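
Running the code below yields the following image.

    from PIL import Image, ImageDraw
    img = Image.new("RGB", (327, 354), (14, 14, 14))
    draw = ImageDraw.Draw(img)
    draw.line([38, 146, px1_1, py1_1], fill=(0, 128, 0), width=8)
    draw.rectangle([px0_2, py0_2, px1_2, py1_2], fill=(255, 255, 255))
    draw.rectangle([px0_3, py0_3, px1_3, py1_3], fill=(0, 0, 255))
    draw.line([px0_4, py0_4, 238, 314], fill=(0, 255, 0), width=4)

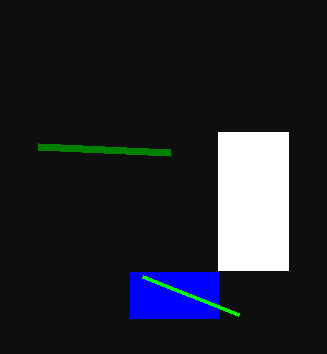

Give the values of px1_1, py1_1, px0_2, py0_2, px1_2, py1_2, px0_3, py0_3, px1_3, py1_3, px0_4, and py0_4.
px1_1 = 170
py1_1 = 152
px0_2 = 218
py0_2 = 132
px1_2 = 288
py1_2 = 270
px0_3 = 130
py0_3 = 272
px1_3 = 218
py1_3 = 318
px0_4 = 142
py0_4 = 276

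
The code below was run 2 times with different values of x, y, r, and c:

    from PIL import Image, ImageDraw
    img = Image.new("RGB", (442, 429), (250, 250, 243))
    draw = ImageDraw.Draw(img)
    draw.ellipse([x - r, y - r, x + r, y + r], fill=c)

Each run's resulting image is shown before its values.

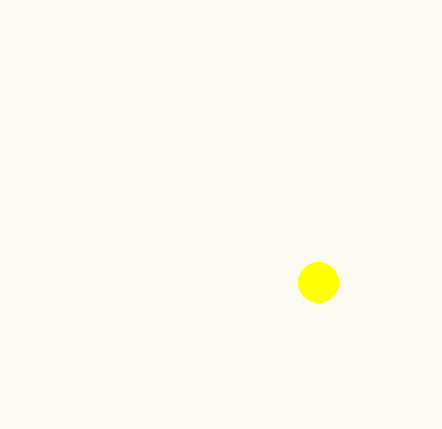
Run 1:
x = 318, y = 282, r = 20, c = 'yellow'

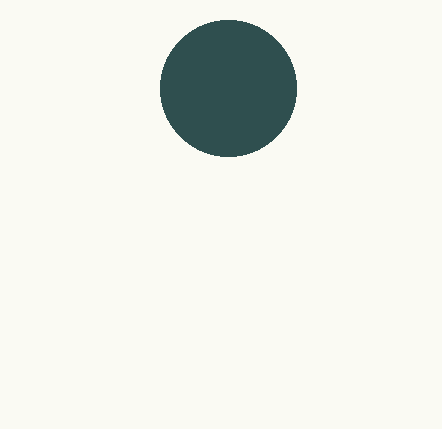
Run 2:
x = 228, y = 88, r = 68, c = 'darkslategray'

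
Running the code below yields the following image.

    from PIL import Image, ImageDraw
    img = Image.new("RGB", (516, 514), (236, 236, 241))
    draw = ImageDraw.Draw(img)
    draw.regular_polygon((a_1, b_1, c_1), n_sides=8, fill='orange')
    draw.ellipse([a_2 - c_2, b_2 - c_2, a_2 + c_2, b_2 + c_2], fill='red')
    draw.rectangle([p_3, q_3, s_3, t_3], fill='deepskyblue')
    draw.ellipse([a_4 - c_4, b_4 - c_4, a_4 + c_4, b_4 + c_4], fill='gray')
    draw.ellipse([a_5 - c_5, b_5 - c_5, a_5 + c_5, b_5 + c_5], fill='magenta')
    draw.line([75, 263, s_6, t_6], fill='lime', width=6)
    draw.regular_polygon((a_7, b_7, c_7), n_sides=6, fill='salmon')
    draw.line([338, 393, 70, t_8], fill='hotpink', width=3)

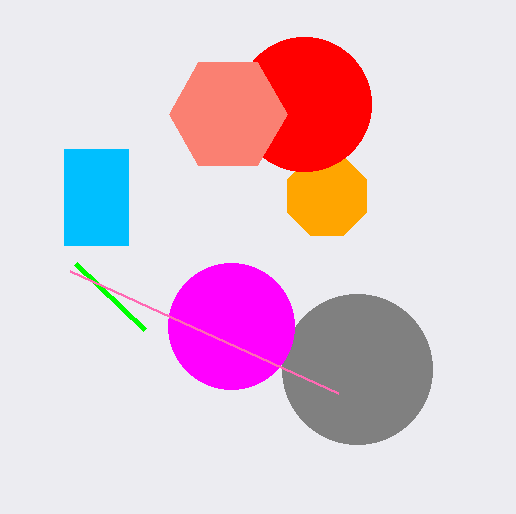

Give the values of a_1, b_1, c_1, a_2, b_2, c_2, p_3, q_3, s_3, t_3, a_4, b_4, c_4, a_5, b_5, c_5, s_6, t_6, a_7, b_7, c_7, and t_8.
a_1 = 327
b_1 = 196
c_1 = 43
a_2 = 304
b_2 = 104
c_2 = 67
p_3 = 64
q_3 = 149
s_3 = 128
t_3 = 245
a_4 = 357
b_4 = 369
c_4 = 75
a_5 = 231
b_5 = 326
c_5 = 63
s_6 = 144
t_6 = 329
a_7 = 228
b_7 = 114
c_7 = 59
t_8 = 271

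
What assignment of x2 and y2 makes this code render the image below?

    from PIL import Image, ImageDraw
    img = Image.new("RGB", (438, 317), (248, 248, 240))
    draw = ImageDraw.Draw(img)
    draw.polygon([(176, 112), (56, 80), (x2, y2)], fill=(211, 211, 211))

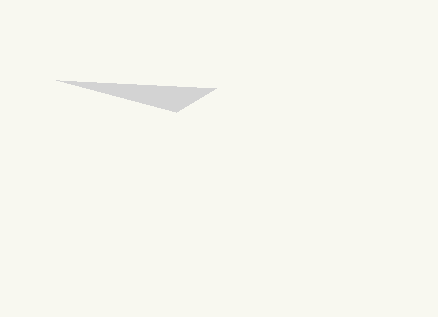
x2 = 216, y2 = 88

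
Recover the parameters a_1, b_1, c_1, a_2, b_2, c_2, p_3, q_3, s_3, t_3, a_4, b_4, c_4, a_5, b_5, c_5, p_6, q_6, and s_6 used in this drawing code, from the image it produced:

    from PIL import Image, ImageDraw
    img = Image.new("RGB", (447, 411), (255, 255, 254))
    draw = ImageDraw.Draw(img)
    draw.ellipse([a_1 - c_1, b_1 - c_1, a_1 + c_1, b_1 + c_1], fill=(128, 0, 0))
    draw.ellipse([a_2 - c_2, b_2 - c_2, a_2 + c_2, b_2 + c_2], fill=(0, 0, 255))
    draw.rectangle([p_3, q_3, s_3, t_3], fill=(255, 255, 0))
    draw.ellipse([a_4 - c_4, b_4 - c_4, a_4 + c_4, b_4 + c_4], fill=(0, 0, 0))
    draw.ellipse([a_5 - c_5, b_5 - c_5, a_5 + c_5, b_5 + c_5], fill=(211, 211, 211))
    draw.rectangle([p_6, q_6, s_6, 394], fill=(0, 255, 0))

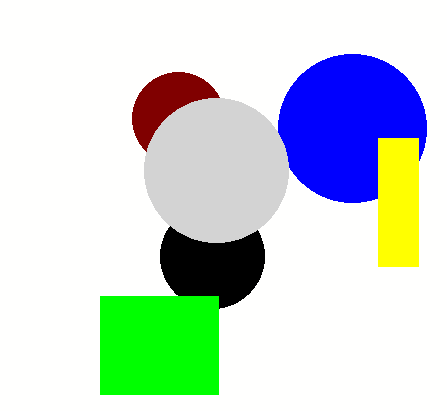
a_1 = 178
b_1 = 118
c_1 = 46
a_2 = 352
b_2 = 128
c_2 = 74
p_3 = 378
q_3 = 138
s_3 = 418
t_3 = 266
a_4 = 212
b_4 = 256
c_4 = 52
a_5 = 216
b_5 = 170
c_5 = 72
p_6 = 100
q_6 = 296
s_6 = 218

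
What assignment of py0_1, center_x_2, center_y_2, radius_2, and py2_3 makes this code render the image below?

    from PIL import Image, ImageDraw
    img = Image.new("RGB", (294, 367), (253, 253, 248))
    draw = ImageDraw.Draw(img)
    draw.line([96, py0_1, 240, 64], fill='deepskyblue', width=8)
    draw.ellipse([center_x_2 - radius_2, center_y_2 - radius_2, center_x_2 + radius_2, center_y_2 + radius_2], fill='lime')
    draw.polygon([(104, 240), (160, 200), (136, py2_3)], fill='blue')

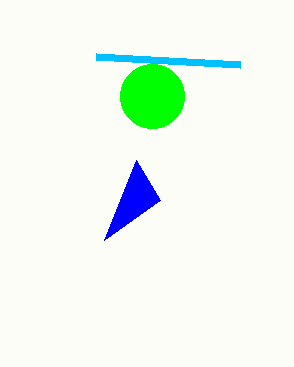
py0_1 = 56, center_x_2 = 152, center_y_2 = 96, radius_2 = 32, py2_3 = 160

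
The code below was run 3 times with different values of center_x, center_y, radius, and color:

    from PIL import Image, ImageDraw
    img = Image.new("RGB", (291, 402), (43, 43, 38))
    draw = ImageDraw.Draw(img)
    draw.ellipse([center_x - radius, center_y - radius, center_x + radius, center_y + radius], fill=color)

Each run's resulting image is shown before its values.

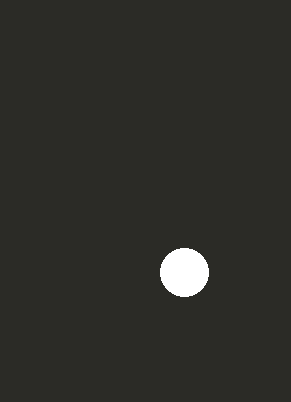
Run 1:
center_x = 184, center_y = 272, radius = 24, color = 'white'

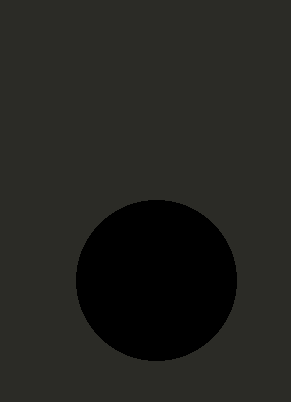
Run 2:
center_x = 156
center_y = 280
radius = 80
color = 'black'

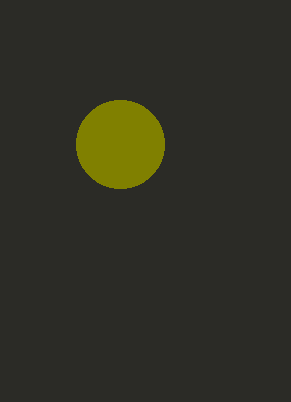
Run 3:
center_x = 120
center_y = 144
radius = 44
color = 'olive'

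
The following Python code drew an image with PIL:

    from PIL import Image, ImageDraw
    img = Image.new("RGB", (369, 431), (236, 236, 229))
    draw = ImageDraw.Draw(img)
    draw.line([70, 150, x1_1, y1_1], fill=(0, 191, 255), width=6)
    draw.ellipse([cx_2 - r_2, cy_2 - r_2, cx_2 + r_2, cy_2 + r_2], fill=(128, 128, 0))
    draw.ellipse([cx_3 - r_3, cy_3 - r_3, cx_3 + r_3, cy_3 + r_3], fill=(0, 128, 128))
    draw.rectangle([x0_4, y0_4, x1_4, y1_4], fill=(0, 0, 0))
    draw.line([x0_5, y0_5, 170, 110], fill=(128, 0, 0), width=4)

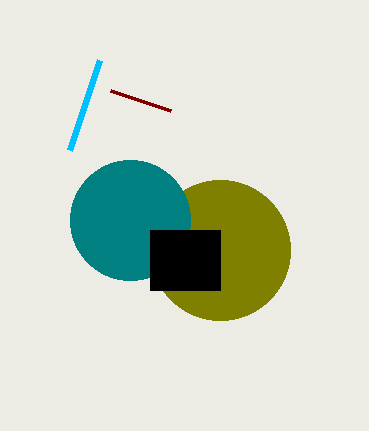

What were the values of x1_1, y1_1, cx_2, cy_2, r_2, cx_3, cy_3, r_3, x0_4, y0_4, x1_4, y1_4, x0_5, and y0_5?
x1_1 = 100; y1_1 = 60; cx_2 = 220; cy_2 = 250; r_2 = 70; cx_3 = 130; cy_3 = 220; r_3 = 60; x0_4 = 150; y0_4 = 230; x1_4 = 220; y1_4 = 290; x0_5 = 110; y0_5 = 90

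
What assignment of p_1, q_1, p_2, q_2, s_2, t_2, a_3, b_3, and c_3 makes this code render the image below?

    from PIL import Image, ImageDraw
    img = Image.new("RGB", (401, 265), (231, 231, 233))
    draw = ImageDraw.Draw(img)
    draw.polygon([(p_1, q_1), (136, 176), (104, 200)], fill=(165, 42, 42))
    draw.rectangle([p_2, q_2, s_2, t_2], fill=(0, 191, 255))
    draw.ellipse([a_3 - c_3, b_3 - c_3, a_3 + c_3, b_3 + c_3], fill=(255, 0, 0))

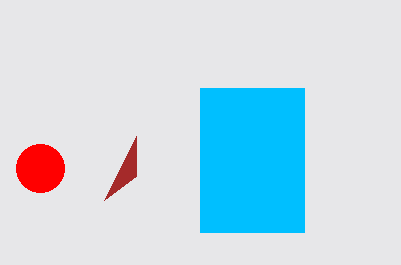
p_1 = 136
q_1 = 136
p_2 = 200
q_2 = 88
s_2 = 304
t_2 = 232
a_3 = 40
b_3 = 168
c_3 = 24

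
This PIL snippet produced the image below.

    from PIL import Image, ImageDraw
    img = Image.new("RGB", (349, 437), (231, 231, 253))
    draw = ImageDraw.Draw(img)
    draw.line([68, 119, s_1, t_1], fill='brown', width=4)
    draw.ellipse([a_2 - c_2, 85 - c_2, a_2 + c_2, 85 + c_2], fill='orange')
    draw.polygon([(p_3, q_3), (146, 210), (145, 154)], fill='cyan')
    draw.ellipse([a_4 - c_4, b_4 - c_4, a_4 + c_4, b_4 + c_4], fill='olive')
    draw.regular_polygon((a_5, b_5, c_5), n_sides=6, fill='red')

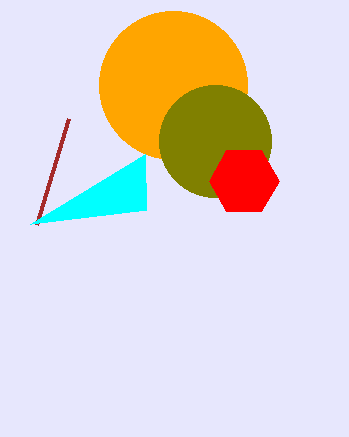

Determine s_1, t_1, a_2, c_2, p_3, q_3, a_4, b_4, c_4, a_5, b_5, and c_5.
s_1 = 36
t_1 = 225
a_2 = 173
c_2 = 74
p_3 = 30
q_3 = 224
a_4 = 215
b_4 = 141
c_4 = 56
a_5 = 244
b_5 = 181
c_5 = 35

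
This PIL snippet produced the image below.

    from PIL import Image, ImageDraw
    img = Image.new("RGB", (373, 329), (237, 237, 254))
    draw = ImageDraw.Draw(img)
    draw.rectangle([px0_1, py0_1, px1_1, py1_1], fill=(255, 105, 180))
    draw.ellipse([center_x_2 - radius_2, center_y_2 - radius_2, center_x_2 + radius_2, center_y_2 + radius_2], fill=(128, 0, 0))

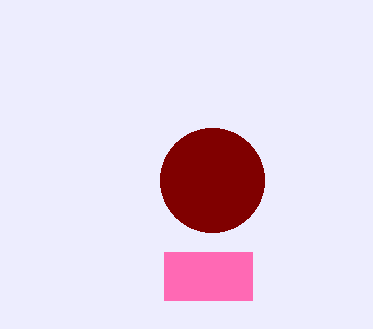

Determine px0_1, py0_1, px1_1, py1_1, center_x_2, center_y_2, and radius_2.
px0_1 = 164, py0_1 = 252, px1_1 = 252, py1_1 = 300, center_x_2 = 212, center_y_2 = 180, radius_2 = 52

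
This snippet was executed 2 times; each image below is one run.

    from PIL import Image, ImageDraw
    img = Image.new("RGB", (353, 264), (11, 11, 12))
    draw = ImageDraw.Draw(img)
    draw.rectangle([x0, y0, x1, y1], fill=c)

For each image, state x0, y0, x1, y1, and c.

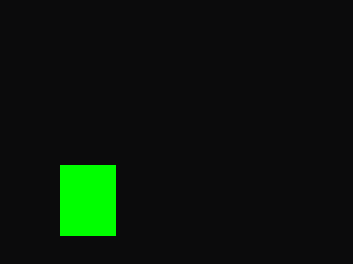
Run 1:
x0 = 60
y0 = 165
x1 = 115
y1 = 235
c = 'lime'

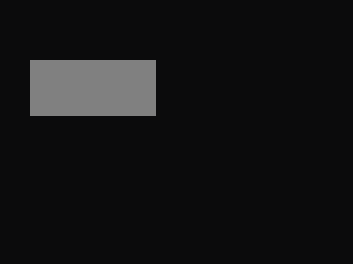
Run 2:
x0 = 30; y0 = 60; x1 = 155; y1 = 115; c = 'gray'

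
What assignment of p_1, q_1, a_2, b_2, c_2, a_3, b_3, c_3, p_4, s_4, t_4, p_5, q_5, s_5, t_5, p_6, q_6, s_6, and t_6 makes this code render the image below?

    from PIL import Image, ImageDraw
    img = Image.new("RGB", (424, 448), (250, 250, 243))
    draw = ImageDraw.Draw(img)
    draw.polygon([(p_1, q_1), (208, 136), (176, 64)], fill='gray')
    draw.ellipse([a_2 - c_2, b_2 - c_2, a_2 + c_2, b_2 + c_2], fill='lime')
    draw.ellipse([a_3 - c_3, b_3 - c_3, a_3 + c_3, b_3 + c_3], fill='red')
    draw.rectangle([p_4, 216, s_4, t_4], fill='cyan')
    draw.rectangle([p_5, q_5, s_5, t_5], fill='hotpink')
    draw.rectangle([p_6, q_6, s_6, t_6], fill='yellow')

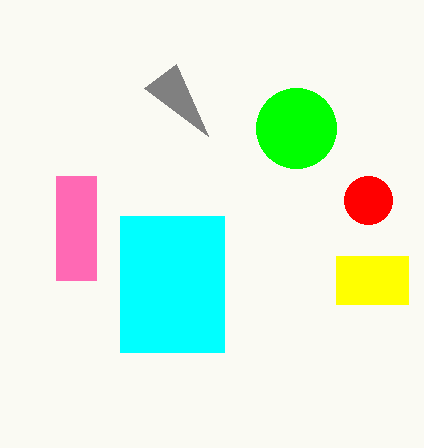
p_1 = 144
q_1 = 88
a_2 = 296
b_2 = 128
c_2 = 40
a_3 = 368
b_3 = 200
c_3 = 24
p_4 = 120
s_4 = 224
t_4 = 352
p_5 = 56
q_5 = 176
s_5 = 96
t_5 = 280
p_6 = 336
q_6 = 256
s_6 = 408
t_6 = 304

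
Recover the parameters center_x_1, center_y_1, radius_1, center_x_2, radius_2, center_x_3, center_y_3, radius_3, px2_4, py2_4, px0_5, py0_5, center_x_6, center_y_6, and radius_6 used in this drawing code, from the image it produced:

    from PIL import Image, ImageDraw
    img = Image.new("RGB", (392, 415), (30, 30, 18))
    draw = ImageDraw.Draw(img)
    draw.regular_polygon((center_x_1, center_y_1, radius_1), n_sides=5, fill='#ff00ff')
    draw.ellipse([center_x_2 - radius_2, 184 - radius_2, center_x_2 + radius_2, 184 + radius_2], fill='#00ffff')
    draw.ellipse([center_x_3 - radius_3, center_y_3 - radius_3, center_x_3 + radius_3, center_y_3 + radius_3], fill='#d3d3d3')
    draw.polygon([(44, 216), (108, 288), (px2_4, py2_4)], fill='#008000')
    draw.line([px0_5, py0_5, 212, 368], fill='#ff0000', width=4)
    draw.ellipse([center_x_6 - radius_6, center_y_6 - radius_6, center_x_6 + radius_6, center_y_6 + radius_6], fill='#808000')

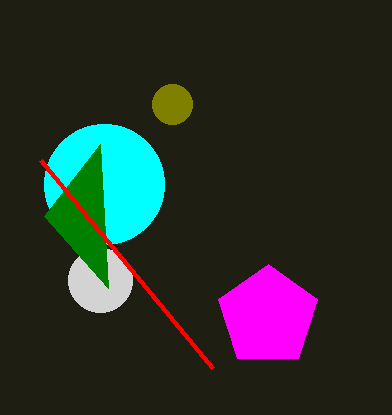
center_x_1 = 268; center_y_1 = 316; radius_1 = 52; center_x_2 = 104; radius_2 = 60; center_x_3 = 100; center_y_3 = 280; radius_3 = 32; px2_4 = 100; py2_4 = 144; px0_5 = 40; py0_5 = 160; center_x_6 = 172; center_y_6 = 104; radius_6 = 20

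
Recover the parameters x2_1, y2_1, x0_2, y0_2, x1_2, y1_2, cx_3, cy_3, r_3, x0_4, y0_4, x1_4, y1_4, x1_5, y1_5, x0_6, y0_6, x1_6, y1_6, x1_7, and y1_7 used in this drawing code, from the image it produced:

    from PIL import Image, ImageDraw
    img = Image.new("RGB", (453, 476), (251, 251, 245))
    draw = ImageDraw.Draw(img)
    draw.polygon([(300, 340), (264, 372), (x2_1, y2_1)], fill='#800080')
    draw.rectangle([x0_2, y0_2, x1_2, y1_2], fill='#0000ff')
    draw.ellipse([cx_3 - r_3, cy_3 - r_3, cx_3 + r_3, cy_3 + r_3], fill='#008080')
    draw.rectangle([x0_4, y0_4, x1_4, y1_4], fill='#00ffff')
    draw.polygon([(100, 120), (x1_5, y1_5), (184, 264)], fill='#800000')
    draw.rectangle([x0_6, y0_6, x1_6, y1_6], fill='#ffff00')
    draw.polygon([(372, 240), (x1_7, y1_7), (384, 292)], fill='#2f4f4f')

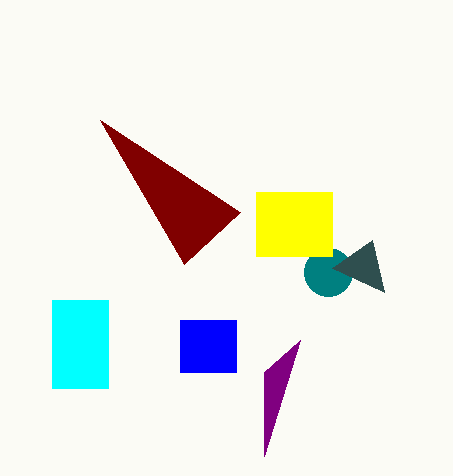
x2_1 = 264
y2_1 = 456
x0_2 = 180
y0_2 = 320
x1_2 = 236
y1_2 = 372
cx_3 = 328
cy_3 = 272
r_3 = 24
x0_4 = 52
y0_4 = 300
x1_4 = 108
y1_4 = 388
x1_5 = 240
y1_5 = 212
x0_6 = 256
y0_6 = 192
x1_6 = 332
y1_6 = 256
x1_7 = 332
y1_7 = 268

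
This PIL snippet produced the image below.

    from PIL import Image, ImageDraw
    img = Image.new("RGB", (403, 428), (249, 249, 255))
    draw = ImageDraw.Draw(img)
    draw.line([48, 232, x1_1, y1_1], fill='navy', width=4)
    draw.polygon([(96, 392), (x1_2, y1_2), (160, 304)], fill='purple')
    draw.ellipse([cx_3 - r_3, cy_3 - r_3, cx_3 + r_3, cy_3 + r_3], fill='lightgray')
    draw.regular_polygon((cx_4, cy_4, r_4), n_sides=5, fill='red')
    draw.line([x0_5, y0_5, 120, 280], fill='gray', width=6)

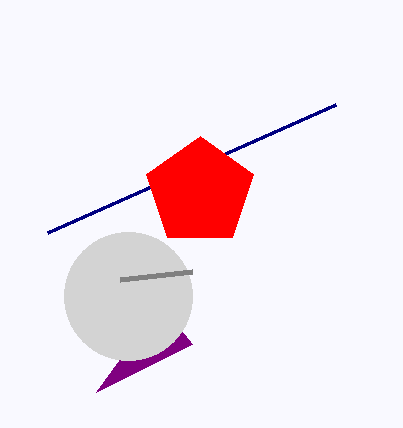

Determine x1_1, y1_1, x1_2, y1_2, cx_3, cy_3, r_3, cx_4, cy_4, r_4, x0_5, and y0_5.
x1_1 = 336; y1_1 = 104; x1_2 = 192; y1_2 = 344; cx_3 = 128; cy_3 = 296; r_3 = 64; cx_4 = 200; cy_4 = 192; r_4 = 56; x0_5 = 192; y0_5 = 272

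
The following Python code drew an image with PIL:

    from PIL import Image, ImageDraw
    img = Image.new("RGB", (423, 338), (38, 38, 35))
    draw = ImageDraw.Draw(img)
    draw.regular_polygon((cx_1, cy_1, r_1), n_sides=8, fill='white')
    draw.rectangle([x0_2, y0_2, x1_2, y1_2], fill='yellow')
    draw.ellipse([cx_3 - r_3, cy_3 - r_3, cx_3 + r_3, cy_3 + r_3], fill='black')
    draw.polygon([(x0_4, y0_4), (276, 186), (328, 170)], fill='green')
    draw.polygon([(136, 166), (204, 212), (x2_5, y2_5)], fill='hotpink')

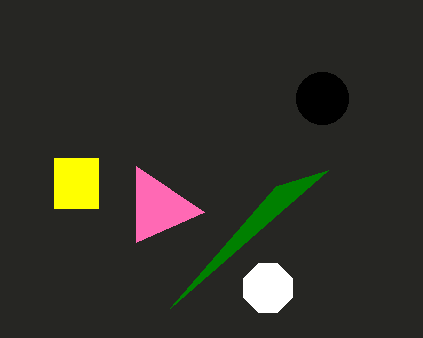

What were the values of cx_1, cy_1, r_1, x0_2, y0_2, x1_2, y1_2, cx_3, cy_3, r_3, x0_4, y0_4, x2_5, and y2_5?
cx_1 = 268
cy_1 = 288
r_1 = 26
x0_2 = 54
y0_2 = 158
x1_2 = 98
y1_2 = 208
cx_3 = 322
cy_3 = 98
r_3 = 26
x0_4 = 170
y0_4 = 308
x2_5 = 136
y2_5 = 242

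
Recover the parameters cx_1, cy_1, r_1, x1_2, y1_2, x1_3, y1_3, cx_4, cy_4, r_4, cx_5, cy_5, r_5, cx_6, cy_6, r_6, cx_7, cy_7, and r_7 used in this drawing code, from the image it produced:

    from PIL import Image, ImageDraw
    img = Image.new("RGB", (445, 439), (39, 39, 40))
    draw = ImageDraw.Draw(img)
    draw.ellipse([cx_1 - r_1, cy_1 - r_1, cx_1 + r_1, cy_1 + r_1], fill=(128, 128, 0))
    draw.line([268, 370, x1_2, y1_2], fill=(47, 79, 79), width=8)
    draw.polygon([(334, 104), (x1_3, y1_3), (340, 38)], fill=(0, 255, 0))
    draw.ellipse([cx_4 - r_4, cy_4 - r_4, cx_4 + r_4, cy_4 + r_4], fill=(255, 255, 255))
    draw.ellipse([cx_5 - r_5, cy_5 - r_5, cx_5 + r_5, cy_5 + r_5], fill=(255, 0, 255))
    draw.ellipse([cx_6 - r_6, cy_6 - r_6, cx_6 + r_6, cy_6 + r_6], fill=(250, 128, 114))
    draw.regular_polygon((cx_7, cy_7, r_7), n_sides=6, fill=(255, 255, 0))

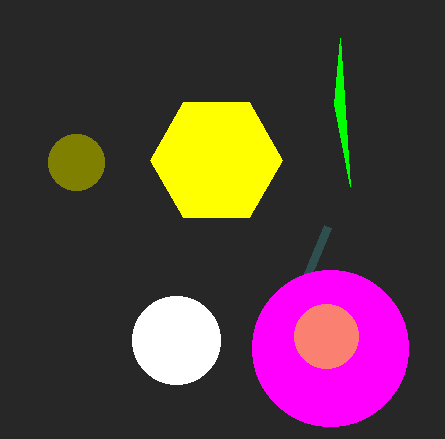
cx_1 = 76; cy_1 = 162; r_1 = 28; x1_2 = 328; y1_2 = 226; x1_3 = 350; y1_3 = 186; cx_4 = 176; cy_4 = 340; r_4 = 44; cx_5 = 330; cy_5 = 348; r_5 = 78; cx_6 = 326; cy_6 = 336; r_6 = 32; cx_7 = 216; cy_7 = 160; r_7 = 66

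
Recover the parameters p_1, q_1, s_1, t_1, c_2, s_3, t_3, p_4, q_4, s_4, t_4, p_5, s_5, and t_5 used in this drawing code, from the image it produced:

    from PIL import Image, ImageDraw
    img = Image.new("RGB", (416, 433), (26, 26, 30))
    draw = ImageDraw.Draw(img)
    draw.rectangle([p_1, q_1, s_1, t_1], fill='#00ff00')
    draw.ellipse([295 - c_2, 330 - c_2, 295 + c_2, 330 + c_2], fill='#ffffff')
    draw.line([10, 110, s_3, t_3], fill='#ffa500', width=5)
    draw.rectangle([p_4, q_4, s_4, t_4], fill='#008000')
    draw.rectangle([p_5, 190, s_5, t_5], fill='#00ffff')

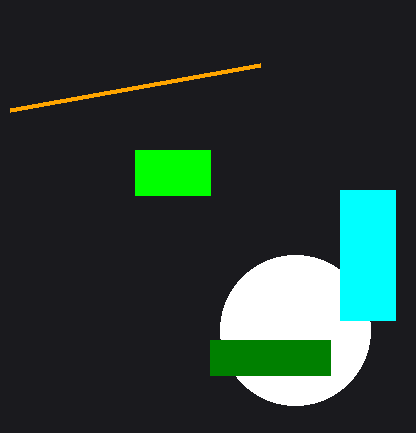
p_1 = 135, q_1 = 150, s_1 = 210, t_1 = 195, c_2 = 75, s_3 = 260, t_3 = 65, p_4 = 210, q_4 = 340, s_4 = 330, t_4 = 375, p_5 = 340, s_5 = 395, t_5 = 320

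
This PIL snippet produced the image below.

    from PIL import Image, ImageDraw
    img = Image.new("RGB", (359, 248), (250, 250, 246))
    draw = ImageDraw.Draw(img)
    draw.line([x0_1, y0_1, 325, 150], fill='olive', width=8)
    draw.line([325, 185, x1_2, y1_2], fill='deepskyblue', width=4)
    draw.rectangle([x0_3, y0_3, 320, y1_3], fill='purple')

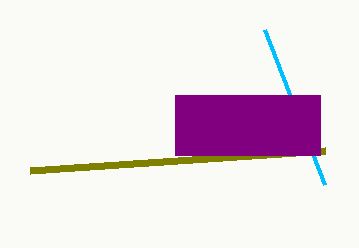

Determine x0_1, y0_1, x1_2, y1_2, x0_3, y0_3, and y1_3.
x0_1 = 30; y0_1 = 170; x1_2 = 265; y1_2 = 30; x0_3 = 175; y0_3 = 95; y1_3 = 155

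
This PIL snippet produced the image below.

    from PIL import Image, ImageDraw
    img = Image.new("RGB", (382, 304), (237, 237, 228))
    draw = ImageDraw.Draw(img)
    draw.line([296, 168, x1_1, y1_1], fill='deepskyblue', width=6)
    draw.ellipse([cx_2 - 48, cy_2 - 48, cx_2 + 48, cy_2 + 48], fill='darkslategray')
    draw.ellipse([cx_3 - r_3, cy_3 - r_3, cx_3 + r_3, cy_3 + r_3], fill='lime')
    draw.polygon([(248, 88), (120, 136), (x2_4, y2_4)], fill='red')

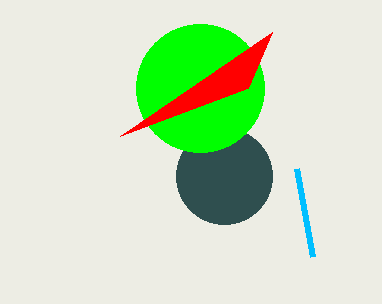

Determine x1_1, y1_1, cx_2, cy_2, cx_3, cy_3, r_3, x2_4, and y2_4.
x1_1 = 312; y1_1 = 256; cx_2 = 224; cy_2 = 176; cx_3 = 200; cy_3 = 88; r_3 = 64; x2_4 = 272; y2_4 = 32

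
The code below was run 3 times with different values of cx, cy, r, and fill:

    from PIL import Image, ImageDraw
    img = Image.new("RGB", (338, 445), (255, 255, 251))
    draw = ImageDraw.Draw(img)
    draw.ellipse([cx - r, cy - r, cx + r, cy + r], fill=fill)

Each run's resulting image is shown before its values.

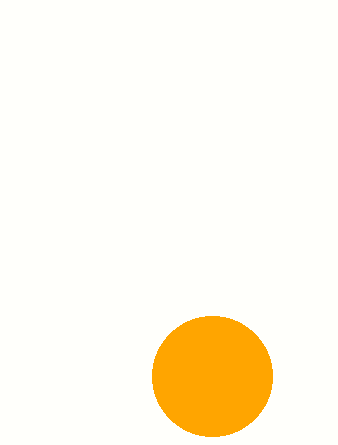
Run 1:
cx = 212, cy = 376, r = 60, fill = 'orange'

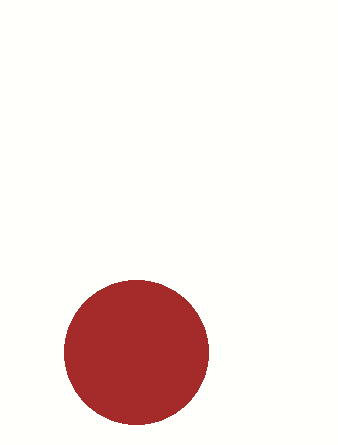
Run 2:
cx = 136, cy = 352, r = 72, fill = 'brown'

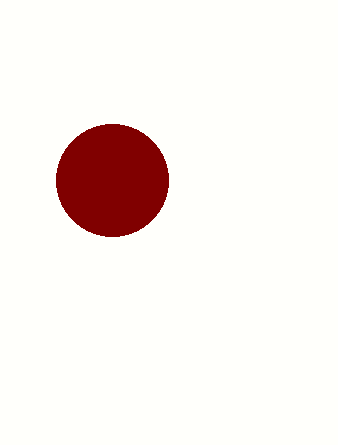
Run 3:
cx = 112
cy = 180
r = 56
fill = 'maroon'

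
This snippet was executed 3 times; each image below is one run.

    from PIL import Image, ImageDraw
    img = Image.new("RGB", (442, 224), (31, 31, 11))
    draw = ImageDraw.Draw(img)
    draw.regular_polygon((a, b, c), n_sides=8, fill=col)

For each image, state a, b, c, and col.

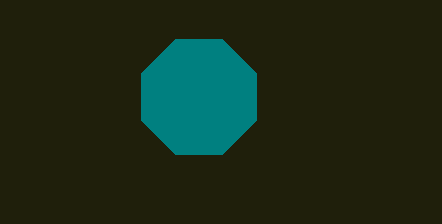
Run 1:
a = 199, b = 97, c = 62, col = 'teal'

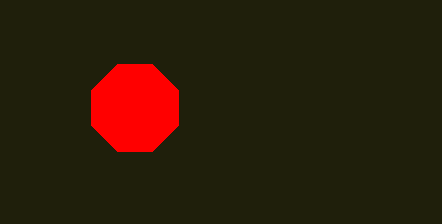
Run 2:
a = 135, b = 108, c = 47, col = 'red'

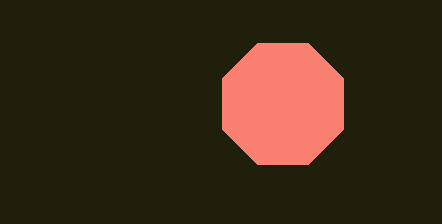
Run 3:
a = 283, b = 104, c = 66, col = 'salmon'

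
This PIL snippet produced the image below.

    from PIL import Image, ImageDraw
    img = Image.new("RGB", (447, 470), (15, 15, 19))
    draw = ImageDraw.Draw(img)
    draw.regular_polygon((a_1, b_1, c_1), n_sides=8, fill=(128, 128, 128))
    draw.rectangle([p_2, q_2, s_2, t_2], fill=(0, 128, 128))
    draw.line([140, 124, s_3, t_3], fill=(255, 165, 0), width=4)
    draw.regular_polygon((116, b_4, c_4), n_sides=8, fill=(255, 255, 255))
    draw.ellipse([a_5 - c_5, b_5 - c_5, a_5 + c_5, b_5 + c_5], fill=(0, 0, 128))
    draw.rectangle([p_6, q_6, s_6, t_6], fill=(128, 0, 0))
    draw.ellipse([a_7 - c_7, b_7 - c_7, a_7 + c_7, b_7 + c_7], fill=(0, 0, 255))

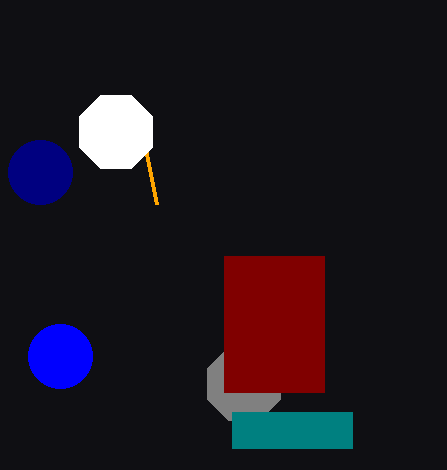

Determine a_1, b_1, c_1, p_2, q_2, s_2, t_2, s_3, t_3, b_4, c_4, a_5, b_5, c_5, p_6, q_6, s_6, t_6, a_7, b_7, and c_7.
a_1 = 244
b_1 = 384
c_1 = 40
p_2 = 232
q_2 = 412
s_2 = 352
t_2 = 448
s_3 = 156
t_3 = 204
b_4 = 132
c_4 = 40
a_5 = 40
b_5 = 172
c_5 = 32
p_6 = 224
q_6 = 256
s_6 = 324
t_6 = 392
a_7 = 60
b_7 = 356
c_7 = 32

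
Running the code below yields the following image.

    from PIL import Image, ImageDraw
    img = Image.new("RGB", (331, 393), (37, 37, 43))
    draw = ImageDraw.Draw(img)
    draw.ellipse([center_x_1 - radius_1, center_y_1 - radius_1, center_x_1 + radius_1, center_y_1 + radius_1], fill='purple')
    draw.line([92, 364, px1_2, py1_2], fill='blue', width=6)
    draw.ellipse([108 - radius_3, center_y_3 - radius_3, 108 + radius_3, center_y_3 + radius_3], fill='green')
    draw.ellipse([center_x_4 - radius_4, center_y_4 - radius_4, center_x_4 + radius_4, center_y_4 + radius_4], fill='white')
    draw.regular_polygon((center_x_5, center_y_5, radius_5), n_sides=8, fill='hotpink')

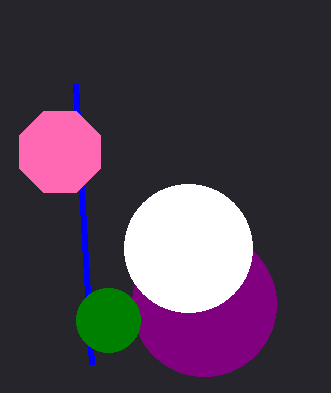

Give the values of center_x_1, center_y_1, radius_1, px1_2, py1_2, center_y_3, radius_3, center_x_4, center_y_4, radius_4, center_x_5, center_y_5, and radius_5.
center_x_1 = 204, center_y_1 = 304, radius_1 = 72, px1_2 = 76, py1_2 = 84, center_y_3 = 320, radius_3 = 32, center_x_4 = 188, center_y_4 = 248, radius_4 = 64, center_x_5 = 60, center_y_5 = 152, radius_5 = 44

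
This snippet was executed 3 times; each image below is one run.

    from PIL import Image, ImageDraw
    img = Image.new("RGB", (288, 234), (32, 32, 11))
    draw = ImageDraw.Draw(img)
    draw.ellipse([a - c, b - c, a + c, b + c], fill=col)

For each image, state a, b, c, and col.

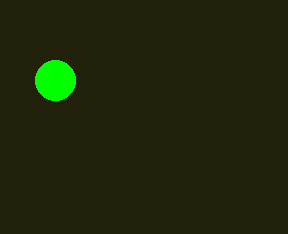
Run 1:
a = 55, b = 80, c = 20, col = 'lime'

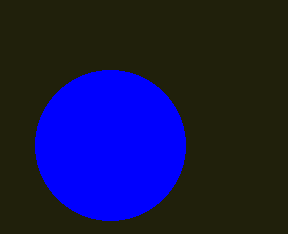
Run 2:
a = 110; b = 145; c = 75; col = 'blue'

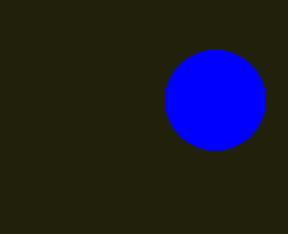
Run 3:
a = 215
b = 100
c = 50
col = 'blue'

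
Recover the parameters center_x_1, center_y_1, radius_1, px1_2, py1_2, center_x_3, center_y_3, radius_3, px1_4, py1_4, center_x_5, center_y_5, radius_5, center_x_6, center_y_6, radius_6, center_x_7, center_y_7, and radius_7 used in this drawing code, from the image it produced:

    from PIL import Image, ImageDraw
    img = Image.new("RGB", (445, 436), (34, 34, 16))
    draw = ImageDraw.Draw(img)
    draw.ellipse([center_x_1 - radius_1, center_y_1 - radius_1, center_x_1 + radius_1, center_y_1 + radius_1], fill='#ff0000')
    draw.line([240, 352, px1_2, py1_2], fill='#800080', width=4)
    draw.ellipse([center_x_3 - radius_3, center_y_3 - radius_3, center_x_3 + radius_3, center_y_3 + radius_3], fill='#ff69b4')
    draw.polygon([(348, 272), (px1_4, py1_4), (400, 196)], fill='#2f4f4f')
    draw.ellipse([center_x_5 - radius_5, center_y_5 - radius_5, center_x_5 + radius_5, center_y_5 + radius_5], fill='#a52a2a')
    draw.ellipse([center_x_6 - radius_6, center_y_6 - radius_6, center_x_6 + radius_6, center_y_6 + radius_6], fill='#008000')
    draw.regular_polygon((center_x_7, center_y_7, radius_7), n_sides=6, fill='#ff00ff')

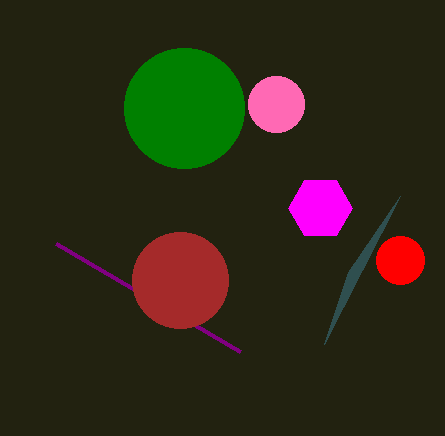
center_x_1 = 400
center_y_1 = 260
radius_1 = 24
px1_2 = 56
py1_2 = 244
center_x_3 = 276
center_y_3 = 104
radius_3 = 28
px1_4 = 324
py1_4 = 344
center_x_5 = 180
center_y_5 = 280
radius_5 = 48
center_x_6 = 184
center_y_6 = 108
radius_6 = 60
center_x_7 = 320
center_y_7 = 208
radius_7 = 32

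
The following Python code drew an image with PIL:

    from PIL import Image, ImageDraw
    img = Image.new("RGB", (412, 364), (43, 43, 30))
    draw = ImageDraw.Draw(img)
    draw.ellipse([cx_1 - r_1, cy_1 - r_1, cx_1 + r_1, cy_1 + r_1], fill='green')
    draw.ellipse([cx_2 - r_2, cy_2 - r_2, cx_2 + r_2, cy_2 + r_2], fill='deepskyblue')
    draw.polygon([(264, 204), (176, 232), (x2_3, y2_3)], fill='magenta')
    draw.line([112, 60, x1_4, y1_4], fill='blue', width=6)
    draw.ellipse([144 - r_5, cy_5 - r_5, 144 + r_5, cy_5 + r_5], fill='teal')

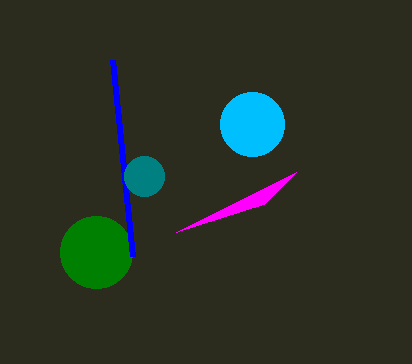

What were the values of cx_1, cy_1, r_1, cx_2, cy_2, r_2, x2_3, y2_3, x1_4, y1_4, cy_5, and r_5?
cx_1 = 96, cy_1 = 252, r_1 = 36, cx_2 = 252, cy_2 = 124, r_2 = 32, x2_3 = 296, y2_3 = 172, x1_4 = 132, y1_4 = 256, cy_5 = 176, r_5 = 20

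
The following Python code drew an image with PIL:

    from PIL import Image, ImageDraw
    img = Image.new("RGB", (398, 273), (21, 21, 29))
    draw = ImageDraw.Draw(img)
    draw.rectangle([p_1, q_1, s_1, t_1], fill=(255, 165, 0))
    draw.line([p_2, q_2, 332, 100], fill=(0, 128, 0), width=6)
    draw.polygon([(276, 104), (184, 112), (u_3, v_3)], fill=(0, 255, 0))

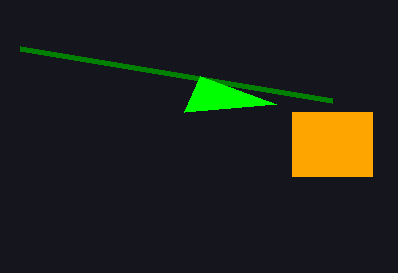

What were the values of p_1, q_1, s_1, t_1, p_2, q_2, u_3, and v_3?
p_1 = 292, q_1 = 112, s_1 = 372, t_1 = 176, p_2 = 20, q_2 = 48, u_3 = 200, v_3 = 76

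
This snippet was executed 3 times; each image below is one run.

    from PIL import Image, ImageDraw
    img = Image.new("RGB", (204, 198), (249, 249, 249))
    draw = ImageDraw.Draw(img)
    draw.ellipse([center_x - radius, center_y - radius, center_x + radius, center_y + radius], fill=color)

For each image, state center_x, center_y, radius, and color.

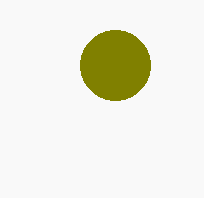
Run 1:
center_x = 115
center_y = 65
radius = 35
color = 'olive'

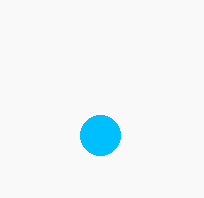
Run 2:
center_x = 100; center_y = 135; radius = 20; color = 'deepskyblue'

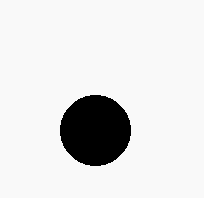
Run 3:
center_x = 95
center_y = 130
radius = 35
color = 'black'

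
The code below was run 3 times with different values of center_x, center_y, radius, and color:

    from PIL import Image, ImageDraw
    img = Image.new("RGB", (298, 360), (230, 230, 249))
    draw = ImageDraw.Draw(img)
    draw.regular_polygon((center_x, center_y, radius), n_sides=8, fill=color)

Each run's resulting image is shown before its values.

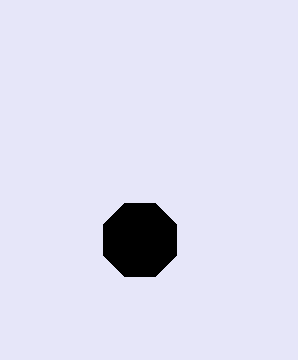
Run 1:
center_x = 140, center_y = 240, radius = 40, color = 'black'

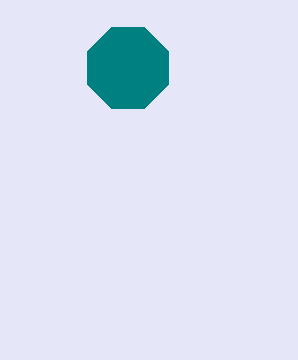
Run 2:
center_x = 128; center_y = 68; radius = 44; color = 'teal'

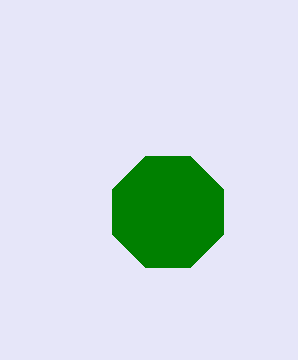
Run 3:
center_x = 168, center_y = 212, radius = 60, color = 'green'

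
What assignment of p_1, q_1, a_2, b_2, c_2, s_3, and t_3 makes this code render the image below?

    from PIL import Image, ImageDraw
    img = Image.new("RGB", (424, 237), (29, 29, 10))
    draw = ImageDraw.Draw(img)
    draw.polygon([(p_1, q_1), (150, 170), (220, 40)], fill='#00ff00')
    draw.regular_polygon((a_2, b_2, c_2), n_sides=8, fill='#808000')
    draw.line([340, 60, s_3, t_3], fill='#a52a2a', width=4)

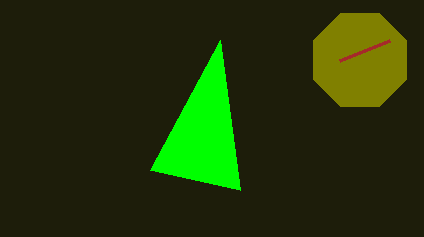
p_1 = 240
q_1 = 190
a_2 = 360
b_2 = 60
c_2 = 50
s_3 = 390
t_3 = 40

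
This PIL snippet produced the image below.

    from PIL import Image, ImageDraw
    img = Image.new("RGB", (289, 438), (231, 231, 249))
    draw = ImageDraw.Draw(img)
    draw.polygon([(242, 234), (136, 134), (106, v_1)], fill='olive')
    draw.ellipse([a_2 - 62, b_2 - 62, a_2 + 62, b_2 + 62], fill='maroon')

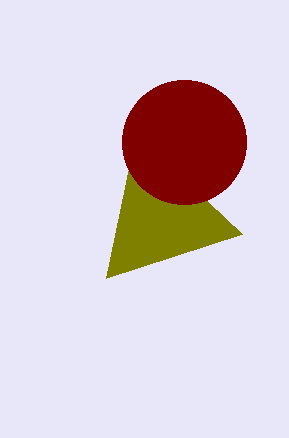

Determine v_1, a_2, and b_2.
v_1 = 278, a_2 = 184, b_2 = 142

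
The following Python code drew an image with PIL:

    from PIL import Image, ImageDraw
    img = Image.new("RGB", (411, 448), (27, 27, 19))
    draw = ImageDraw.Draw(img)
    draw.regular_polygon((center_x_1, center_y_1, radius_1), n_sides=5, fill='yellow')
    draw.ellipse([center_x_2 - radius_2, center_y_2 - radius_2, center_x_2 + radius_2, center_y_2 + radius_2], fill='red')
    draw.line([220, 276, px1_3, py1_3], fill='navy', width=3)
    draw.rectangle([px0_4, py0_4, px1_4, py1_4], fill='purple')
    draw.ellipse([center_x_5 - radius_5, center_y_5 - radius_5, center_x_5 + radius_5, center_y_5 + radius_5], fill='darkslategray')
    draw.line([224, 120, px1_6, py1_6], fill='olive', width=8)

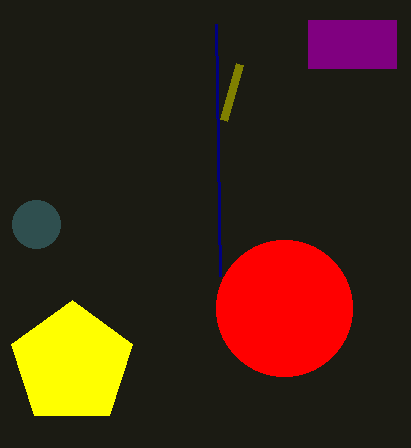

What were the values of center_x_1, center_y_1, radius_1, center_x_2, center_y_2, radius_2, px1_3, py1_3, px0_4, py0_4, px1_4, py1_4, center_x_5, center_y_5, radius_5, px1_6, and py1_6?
center_x_1 = 72; center_y_1 = 364; radius_1 = 64; center_x_2 = 284; center_y_2 = 308; radius_2 = 68; px1_3 = 216; py1_3 = 24; px0_4 = 308; py0_4 = 20; px1_4 = 396; py1_4 = 68; center_x_5 = 36; center_y_5 = 224; radius_5 = 24; px1_6 = 240; py1_6 = 64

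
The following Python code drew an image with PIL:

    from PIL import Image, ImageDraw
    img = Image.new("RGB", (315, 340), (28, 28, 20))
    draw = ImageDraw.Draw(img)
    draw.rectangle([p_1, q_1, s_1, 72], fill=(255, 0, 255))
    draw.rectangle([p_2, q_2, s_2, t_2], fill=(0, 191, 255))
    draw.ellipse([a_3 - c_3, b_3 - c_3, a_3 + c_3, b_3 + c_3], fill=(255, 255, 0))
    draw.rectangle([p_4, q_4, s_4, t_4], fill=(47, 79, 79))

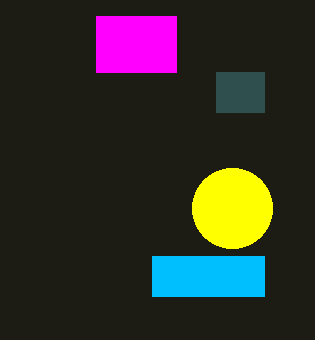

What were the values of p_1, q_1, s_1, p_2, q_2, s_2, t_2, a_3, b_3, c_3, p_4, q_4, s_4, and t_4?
p_1 = 96, q_1 = 16, s_1 = 176, p_2 = 152, q_2 = 256, s_2 = 264, t_2 = 296, a_3 = 232, b_3 = 208, c_3 = 40, p_4 = 216, q_4 = 72, s_4 = 264, t_4 = 112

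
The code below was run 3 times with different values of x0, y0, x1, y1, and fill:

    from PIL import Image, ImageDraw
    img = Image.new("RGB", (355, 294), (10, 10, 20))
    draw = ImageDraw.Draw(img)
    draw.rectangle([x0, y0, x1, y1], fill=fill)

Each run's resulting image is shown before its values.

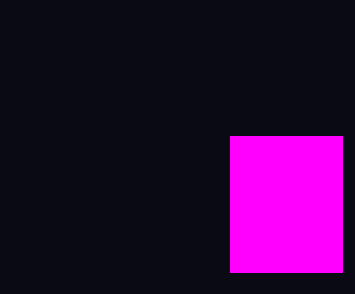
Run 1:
x0 = 230
y0 = 136
x1 = 342
y1 = 272
fill = 'magenta'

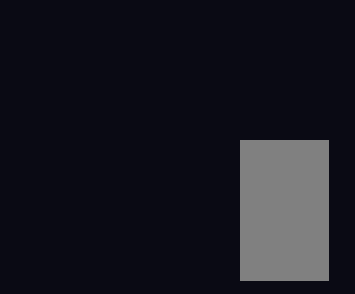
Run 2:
x0 = 240; y0 = 140; x1 = 328; y1 = 280; fill = 'gray'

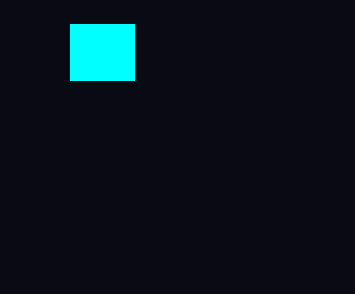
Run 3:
x0 = 70, y0 = 24, x1 = 134, y1 = 80, fill = 'cyan'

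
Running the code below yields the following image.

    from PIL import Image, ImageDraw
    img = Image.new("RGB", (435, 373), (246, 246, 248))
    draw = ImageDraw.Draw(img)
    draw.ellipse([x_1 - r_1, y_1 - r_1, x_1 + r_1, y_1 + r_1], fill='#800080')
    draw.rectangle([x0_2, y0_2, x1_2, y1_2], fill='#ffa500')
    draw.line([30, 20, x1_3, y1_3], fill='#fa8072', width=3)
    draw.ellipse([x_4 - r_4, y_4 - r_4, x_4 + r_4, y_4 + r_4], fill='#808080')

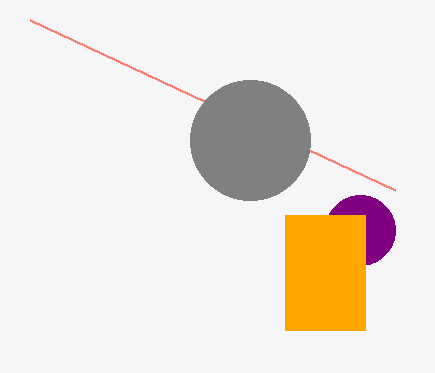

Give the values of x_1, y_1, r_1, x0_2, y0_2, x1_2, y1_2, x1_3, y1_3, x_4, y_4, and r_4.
x_1 = 360; y_1 = 230; r_1 = 35; x0_2 = 285; y0_2 = 215; x1_2 = 365; y1_2 = 330; x1_3 = 395; y1_3 = 190; x_4 = 250; y_4 = 140; r_4 = 60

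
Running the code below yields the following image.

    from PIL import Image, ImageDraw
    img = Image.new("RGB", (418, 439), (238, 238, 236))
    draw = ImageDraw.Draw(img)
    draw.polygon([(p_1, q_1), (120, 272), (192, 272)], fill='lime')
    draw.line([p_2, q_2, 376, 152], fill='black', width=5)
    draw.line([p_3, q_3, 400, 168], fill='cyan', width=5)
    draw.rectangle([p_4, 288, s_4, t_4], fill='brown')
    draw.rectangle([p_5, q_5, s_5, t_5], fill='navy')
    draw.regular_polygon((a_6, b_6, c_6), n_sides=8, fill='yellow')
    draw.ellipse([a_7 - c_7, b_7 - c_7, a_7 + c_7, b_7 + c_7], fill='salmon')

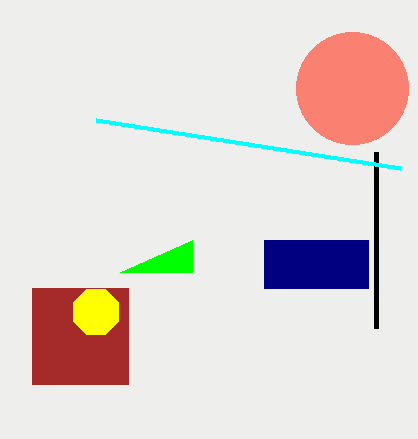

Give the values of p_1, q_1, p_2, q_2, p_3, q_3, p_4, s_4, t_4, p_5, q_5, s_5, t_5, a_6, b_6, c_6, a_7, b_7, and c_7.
p_1 = 192
q_1 = 240
p_2 = 376
q_2 = 328
p_3 = 96
q_3 = 120
p_4 = 32
s_4 = 128
t_4 = 384
p_5 = 264
q_5 = 240
s_5 = 368
t_5 = 288
a_6 = 96
b_6 = 312
c_6 = 24
a_7 = 352
b_7 = 88
c_7 = 56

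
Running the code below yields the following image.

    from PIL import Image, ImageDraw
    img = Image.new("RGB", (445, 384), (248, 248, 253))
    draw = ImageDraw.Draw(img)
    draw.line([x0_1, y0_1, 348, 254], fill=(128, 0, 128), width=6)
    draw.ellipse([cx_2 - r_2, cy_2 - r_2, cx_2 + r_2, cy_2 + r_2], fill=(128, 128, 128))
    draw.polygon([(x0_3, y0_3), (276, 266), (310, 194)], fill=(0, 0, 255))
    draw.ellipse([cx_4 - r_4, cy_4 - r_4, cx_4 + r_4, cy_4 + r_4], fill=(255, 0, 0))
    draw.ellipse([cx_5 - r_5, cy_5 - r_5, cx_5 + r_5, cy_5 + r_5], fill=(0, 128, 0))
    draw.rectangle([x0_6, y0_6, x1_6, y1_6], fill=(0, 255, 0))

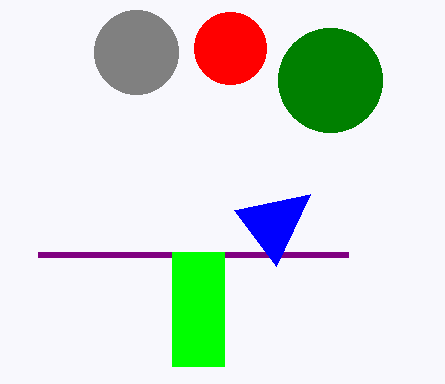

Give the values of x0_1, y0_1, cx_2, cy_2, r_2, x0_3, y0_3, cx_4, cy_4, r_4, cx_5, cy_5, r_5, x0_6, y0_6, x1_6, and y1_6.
x0_1 = 38; y0_1 = 254; cx_2 = 136; cy_2 = 52; r_2 = 42; x0_3 = 234; y0_3 = 210; cx_4 = 230; cy_4 = 48; r_4 = 36; cx_5 = 330; cy_5 = 80; r_5 = 52; x0_6 = 172; y0_6 = 252; x1_6 = 224; y1_6 = 366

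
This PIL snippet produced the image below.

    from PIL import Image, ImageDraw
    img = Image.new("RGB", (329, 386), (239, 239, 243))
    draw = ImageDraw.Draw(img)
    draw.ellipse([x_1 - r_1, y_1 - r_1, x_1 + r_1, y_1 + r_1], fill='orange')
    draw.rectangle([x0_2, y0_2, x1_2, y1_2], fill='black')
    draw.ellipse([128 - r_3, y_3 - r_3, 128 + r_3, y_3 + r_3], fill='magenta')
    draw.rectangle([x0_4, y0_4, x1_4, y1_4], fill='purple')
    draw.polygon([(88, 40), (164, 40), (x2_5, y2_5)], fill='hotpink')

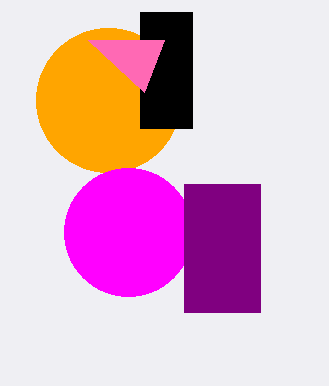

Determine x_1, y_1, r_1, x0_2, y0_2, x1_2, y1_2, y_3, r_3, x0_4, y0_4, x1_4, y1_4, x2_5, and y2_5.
x_1 = 108
y_1 = 100
r_1 = 72
x0_2 = 140
y0_2 = 12
x1_2 = 192
y1_2 = 128
y_3 = 232
r_3 = 64
x0_4 = 184
y0_4 = 184
x1_4 = 260
y1_4 = 312
x2_5 = 144
y2_5 = 92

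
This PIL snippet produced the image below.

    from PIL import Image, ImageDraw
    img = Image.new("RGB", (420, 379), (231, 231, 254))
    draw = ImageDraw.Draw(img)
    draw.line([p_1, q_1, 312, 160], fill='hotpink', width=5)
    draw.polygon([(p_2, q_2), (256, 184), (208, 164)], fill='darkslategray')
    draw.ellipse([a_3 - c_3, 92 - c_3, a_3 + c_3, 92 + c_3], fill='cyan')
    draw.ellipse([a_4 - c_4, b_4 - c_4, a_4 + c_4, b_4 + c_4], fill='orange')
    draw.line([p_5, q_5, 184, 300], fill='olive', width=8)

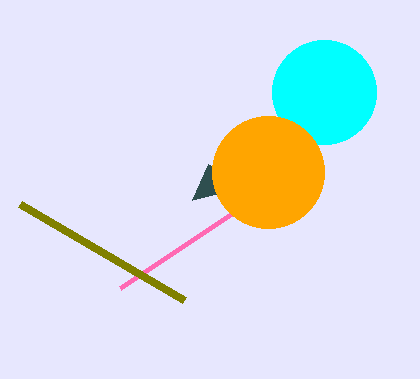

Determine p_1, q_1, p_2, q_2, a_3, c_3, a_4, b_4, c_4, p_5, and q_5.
p_1 = 120
q_1 = 288
p_2 = 192
q_2 = 200
a_3 = 324
c_3 = 52
a_4 = 268
b_4 = 172
c_4 = 56
p_5 = 20
q_5 = 204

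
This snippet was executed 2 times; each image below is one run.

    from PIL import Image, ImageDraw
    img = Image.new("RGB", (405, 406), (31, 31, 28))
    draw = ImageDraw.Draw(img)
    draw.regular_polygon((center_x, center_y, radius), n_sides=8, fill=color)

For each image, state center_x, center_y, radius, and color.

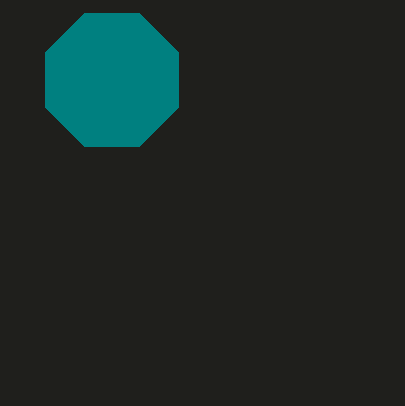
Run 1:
center_x = 112, center_y = 80, radius = 72, color = 'teal'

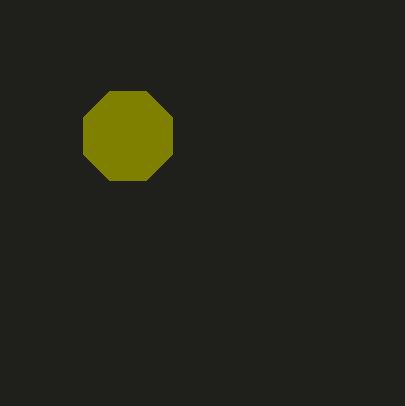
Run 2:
center_x = 128; center_y = 136; radius = 48; color = 'olive'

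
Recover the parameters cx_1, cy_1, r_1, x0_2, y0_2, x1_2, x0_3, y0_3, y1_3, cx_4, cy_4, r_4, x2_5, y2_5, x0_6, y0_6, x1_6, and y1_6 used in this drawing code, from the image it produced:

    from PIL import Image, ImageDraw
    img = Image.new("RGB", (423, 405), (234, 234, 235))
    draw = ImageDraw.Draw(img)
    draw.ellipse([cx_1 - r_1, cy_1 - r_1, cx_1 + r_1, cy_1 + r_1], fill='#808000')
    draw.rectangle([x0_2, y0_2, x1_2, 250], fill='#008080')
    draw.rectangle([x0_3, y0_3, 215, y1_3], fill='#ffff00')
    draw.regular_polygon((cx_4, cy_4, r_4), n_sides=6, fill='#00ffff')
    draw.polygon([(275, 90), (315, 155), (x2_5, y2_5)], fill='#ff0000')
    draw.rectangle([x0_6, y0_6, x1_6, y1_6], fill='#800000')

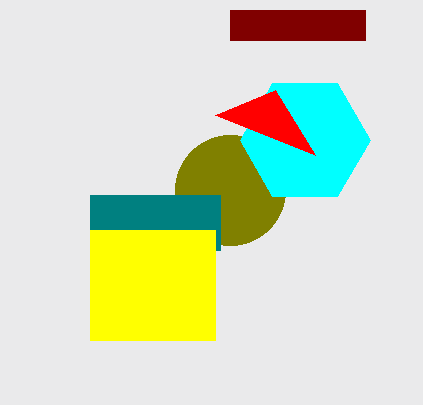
cx_1 = 230
cy_1 = 190
r_1 = 55
x0_2 = 90
y0_2 = 195
x1_2 = 220
x0_3 = 90
y0_3 = 230
y1_3 = 340
cx_4 = 305
cy_4 = 140
r_4 = 65
x2_5 = 215
y2_5 = 115
x0_6 = 230
y0_6 = 10
x1_6 = 365
y1_6 = 40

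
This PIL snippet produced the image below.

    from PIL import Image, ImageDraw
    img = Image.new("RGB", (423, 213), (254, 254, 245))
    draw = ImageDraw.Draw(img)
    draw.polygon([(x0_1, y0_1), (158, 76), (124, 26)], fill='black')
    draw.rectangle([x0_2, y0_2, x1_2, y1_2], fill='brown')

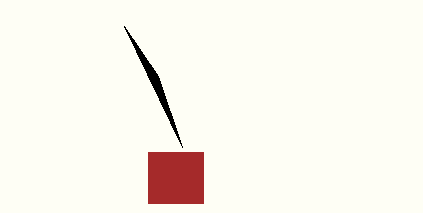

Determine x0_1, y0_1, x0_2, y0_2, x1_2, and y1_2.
x0_1 = 182; y0_1 = 147; x0_2 = 148; y0_2 = 152; x1_2 = 203; y1_2 = 203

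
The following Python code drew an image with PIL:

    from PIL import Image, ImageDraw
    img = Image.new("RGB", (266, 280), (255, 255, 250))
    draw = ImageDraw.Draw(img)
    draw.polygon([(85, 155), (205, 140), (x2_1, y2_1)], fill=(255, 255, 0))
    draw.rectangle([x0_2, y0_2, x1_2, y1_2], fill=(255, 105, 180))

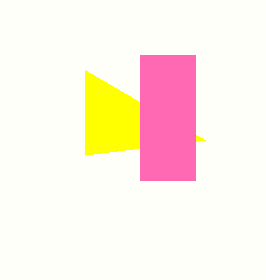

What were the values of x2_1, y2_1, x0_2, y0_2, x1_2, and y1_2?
x2_1 = 85
y2_1 = 70
x0_2 = 140
y0_2 = 55
x1_2 = 195
y1_2 = 180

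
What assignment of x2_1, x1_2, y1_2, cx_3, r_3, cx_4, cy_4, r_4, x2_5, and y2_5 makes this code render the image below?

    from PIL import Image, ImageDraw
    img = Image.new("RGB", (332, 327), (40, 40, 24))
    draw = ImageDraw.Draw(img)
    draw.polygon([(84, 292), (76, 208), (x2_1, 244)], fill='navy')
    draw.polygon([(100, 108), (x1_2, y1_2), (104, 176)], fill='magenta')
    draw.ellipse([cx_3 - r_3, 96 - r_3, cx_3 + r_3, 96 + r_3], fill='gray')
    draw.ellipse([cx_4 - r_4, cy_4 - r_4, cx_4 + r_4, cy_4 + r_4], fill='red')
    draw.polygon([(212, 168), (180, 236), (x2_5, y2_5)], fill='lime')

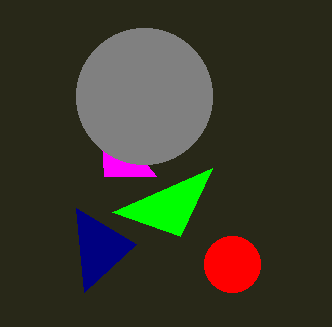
x2_1 = 136; x1_2 = 156; y1_2 = 176; cx_3 = 144; r_3 = 68; cx_4 = 232; cy_4 = 264; r_4 = 28; x2_5 = 112; y2_5 = 212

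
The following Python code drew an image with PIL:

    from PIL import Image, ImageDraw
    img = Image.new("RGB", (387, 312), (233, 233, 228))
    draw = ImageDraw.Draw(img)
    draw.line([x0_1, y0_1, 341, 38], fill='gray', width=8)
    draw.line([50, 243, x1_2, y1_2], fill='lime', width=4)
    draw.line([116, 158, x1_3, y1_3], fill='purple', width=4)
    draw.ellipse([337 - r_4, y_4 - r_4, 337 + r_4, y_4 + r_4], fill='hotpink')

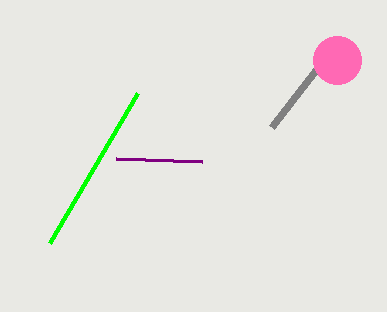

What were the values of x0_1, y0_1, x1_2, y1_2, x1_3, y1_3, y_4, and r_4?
x0_1 = 272
y0_1 = 127
x1_2 = 138
y1_2 = 93
x1_3 = 202
y1_3 = 161
y_4 = 60
r_4 = 24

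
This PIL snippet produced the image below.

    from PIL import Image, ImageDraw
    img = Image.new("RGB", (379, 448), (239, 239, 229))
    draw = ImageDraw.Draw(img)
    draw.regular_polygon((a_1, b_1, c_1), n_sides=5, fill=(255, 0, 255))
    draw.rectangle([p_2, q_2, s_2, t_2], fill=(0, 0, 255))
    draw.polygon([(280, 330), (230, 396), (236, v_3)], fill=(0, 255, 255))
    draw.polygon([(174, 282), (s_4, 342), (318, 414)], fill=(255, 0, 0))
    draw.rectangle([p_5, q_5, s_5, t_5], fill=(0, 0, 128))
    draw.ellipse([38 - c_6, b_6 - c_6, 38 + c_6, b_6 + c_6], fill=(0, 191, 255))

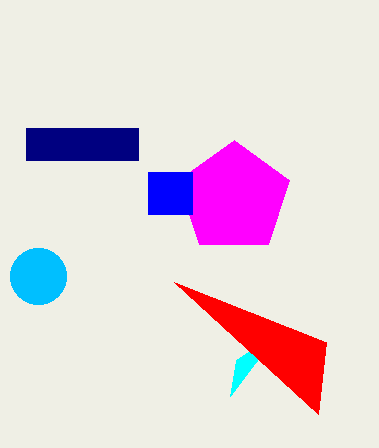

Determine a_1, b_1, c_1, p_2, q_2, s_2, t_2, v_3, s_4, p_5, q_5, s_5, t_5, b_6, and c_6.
a_1 = 234, b_1 = 198, c_1 = 58, p_2 = 148, q_2 = 172, s_2 = 192, t_2 = 214, v_3 = 360, s_4 = 326, p_5 = 26, q_5 = 128, s_5 = 138, t_5 = 160, b_6 = 276, c_6 = 28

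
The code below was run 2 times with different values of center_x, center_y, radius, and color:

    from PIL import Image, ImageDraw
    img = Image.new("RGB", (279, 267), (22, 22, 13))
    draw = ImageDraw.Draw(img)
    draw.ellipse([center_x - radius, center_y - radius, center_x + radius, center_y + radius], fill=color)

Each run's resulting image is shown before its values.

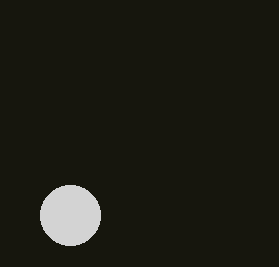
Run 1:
center_x = 70
center_y = 215
radius = 30
color = 'lightgray'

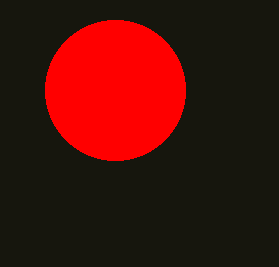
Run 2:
center_x = 115, center_y = 90, radius = 70, color = 'red'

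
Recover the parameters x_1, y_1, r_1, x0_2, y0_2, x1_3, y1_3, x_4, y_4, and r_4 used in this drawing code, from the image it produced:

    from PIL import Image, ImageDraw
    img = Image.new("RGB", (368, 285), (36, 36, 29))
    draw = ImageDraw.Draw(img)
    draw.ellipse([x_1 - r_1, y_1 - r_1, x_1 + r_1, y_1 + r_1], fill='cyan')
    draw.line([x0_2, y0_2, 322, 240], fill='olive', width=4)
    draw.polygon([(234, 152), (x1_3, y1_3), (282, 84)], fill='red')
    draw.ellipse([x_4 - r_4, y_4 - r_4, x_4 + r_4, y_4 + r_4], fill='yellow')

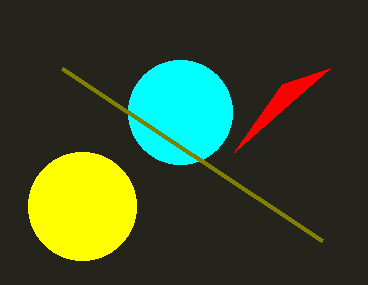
x_1 = 180
y_1 = 112
r_1 = 52
x0_2 = 62
y0_2 = 68
x1_3 = 330
y1_3 = 68
x_4 = 82
y_4 = 206
r_4 = 54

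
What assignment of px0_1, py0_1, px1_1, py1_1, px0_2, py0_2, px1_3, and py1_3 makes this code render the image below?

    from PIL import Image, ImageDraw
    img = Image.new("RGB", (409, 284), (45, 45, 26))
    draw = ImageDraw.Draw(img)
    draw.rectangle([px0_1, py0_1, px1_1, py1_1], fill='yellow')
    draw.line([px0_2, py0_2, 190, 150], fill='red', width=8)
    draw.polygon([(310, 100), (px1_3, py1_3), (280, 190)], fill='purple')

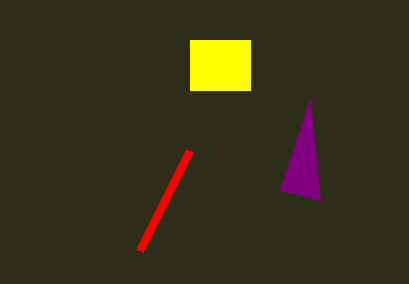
px0_1 = 190; py0_1 = 40; px1_1 = 250; py1_1 = 90; px0_2 = 140; py0_2 = 250; px1_3 = 320; py1_3 = 200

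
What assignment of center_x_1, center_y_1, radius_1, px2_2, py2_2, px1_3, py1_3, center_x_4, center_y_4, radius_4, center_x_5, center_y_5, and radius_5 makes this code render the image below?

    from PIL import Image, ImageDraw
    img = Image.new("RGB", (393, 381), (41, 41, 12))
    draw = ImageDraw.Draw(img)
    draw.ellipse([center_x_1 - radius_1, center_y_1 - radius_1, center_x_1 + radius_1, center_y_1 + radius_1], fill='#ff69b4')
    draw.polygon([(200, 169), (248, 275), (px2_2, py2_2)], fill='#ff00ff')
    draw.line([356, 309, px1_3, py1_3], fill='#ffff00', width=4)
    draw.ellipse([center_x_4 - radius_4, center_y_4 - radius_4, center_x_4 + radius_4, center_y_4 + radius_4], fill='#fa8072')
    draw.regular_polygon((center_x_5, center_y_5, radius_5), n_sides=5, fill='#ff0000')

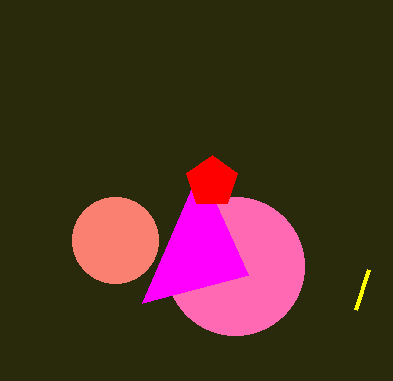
center_x_1 = 235; center_y_1 = 266; radius_1 = 69; px2_2 = 142; py2_2 = 303; px1_3 = 369; py1_3 = 269; center_x_4 = 115; center_y_4 = 240; radius_4 = 43; center_x_5 = 212; center_y_5 = 182; radius_5 = 27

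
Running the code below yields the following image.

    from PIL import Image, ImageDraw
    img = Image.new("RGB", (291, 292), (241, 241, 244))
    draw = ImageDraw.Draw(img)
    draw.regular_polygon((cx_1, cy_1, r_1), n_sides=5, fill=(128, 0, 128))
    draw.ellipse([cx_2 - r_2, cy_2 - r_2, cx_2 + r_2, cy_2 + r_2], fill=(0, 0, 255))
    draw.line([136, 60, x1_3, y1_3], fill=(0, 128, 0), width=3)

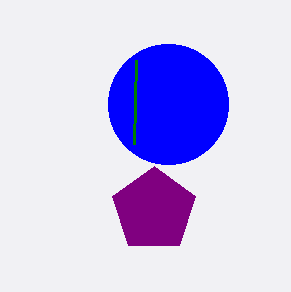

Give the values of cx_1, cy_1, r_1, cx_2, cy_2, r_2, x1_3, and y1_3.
cx_1 = 154; cy_1 = 210; r_1 = 44; cx_2 = 168; cy_2 = 104; r_2 = 60; x1_3 = 134; y1_3 = 144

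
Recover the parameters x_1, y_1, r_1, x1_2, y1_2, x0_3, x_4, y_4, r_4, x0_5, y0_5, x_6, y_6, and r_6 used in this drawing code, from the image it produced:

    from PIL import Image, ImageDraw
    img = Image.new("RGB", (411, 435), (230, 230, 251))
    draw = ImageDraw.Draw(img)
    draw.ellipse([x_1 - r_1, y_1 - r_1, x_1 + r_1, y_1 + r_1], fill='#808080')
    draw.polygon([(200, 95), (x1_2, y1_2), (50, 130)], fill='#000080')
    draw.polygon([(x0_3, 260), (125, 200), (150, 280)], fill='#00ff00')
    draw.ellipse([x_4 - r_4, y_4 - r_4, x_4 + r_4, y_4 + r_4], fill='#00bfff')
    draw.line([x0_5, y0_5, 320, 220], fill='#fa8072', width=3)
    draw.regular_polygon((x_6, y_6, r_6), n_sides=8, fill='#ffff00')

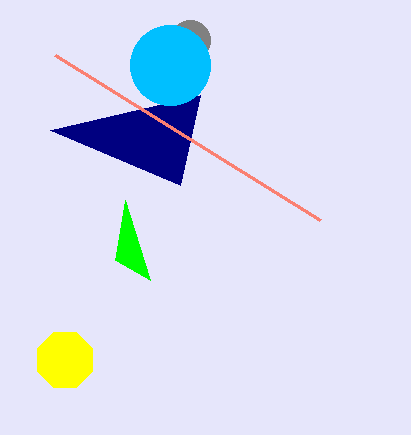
x_1 = 190, y_1 = 40, r_1 = 20, x1_2 = 180, y1_2 = 185, x0_3 = 115, x_4 = 170, y_4 = 65, r_4 = 40, x0_5 = 55, y0_5 = 55, x_6 = 65, y_6 = 360, r_6 = 30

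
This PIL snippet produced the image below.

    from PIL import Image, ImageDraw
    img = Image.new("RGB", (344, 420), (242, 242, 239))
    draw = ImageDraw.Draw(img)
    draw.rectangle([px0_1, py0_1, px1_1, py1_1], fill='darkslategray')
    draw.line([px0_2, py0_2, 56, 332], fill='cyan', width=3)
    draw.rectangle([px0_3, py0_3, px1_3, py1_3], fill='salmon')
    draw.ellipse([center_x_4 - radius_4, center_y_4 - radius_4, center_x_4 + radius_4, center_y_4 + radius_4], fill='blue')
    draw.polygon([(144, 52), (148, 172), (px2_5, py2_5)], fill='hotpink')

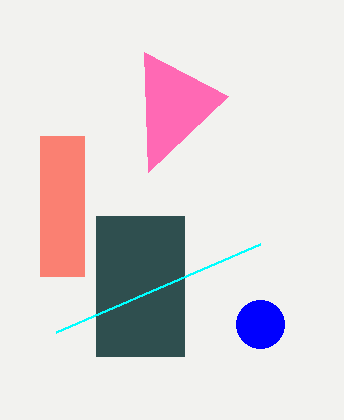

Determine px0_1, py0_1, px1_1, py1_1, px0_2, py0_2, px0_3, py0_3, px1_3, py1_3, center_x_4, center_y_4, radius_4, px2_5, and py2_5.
px0_1 = 96; py0_1 = 216; px1_1 = 184; py1_1 = 356; px0_2 = 260; py0_2 = 244; px0_3 = 40; py0_3 = 136; px1_3 = 84; py1_3 = 276; center_x_4 = 260; center_y_4 = 324; radius_4 = 24; px2_5 = 228; py2_5 = 96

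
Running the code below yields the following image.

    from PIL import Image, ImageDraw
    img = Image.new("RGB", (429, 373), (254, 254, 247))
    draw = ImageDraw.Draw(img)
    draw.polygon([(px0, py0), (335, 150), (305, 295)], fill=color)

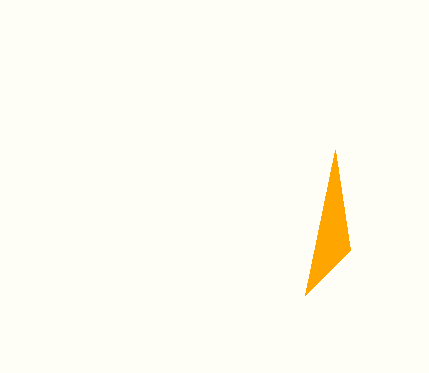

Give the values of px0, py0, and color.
px0 = 350, py0 = 250, color = 'orange'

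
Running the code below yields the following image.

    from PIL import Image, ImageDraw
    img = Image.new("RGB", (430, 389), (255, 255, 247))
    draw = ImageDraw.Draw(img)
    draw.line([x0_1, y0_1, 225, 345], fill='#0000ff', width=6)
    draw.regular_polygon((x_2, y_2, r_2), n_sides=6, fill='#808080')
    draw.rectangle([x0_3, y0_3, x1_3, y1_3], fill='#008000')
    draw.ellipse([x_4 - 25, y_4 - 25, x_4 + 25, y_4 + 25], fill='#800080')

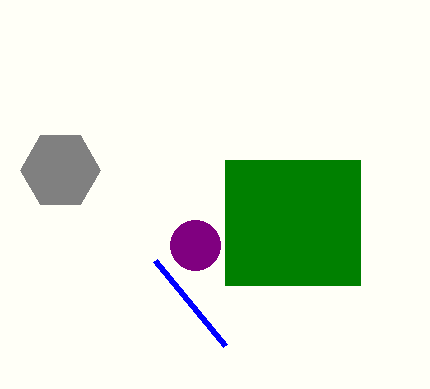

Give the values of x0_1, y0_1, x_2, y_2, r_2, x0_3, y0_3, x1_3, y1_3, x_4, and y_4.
x0_1 = 155
y0_1 = 260
x_2 = 60
y_2 = 170
r_2 = 40
x0_3 = 225
y0_3 = 160
x1_3 = 360
y1_3 = 285
x_4 = 195
y_4 = 245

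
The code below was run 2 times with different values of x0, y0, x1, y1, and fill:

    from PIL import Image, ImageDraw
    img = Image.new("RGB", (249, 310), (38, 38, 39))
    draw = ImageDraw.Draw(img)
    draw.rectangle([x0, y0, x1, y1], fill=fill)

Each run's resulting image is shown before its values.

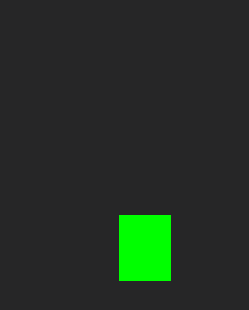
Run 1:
x0 = 119
y0 = 215
x1 = 170
y1 = 280
fill = 'lime'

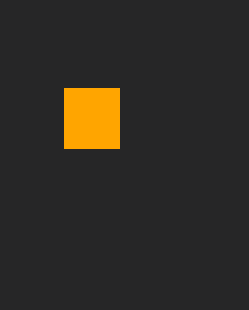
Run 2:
x0 = 64, y0 = 88, x1 = 119, y1 = 148, fill = 'orange'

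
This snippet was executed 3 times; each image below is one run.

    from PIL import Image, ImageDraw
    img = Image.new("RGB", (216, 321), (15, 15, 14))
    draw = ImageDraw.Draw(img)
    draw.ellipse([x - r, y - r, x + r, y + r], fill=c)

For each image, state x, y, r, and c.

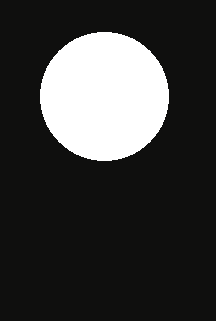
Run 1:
x = 104; y = 96; r = 64; c = 'white'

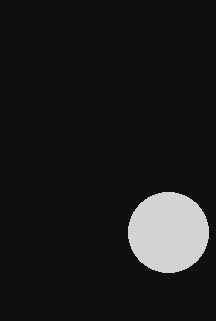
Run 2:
x = 168, y = 232, r = 40, c = 'lightgray'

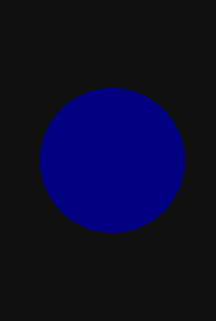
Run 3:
x = 112; y = 160; r = 72; c = 'navy'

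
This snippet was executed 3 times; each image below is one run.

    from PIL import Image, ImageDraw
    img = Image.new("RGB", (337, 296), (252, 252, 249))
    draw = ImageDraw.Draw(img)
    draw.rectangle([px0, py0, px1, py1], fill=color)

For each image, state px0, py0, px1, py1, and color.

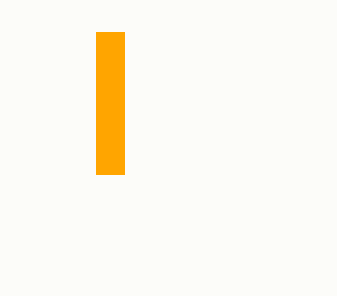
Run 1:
px0 = 96, py0 = 32, px1 = 124, py1 = 174, color = 'orange'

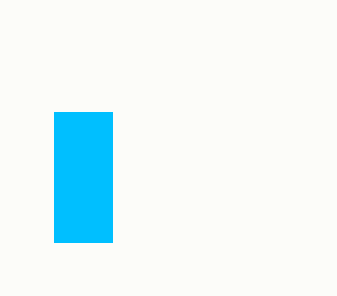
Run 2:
px0 = 54, py0 = 112, px1 = 112, py1 = 242, color = 'deepskyblue'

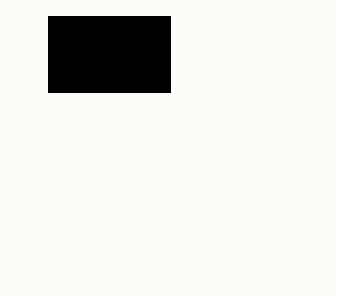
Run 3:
px0 = 48, py0 = 16, px1 = 170, py1 = 92, color = 'black'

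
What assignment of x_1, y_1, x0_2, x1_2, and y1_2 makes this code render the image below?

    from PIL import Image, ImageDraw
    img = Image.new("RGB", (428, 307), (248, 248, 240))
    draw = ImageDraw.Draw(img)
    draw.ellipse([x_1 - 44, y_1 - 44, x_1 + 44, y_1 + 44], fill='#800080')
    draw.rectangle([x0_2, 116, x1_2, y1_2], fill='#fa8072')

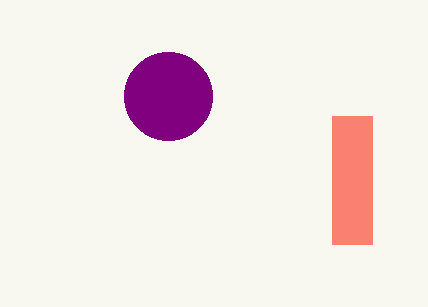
x_1 = 168; y_1 = 96; x0_2 = 332; x1_2 = 372; y1_2 = 244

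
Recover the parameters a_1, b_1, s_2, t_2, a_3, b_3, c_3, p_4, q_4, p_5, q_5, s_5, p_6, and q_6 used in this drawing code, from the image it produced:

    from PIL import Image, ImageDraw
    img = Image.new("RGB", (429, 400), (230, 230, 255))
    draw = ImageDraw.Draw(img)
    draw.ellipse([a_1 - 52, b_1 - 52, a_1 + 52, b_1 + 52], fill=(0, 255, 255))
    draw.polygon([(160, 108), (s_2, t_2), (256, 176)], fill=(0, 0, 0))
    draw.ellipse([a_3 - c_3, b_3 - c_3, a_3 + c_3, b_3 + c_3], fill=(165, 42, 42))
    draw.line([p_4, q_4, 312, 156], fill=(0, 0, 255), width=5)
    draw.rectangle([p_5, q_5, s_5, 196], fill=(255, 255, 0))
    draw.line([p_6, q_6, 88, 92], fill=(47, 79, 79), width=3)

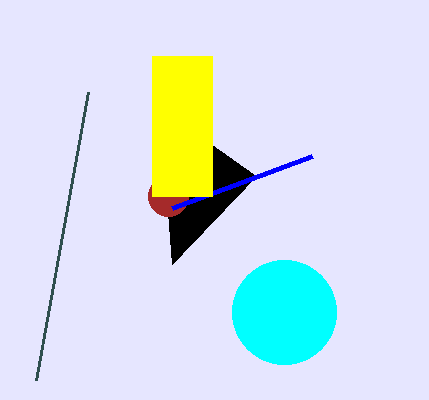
a_1 = 284, b_1 = 312, s_2 = 172, t_2 = 264, a_3 = 168, b_3 = 196, c_3 = 20, p_4 = 172, q_4 = 208, p_5 = 152, q_5 = 56, s_5 = 212, p_6 = 36, q_6 = 380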